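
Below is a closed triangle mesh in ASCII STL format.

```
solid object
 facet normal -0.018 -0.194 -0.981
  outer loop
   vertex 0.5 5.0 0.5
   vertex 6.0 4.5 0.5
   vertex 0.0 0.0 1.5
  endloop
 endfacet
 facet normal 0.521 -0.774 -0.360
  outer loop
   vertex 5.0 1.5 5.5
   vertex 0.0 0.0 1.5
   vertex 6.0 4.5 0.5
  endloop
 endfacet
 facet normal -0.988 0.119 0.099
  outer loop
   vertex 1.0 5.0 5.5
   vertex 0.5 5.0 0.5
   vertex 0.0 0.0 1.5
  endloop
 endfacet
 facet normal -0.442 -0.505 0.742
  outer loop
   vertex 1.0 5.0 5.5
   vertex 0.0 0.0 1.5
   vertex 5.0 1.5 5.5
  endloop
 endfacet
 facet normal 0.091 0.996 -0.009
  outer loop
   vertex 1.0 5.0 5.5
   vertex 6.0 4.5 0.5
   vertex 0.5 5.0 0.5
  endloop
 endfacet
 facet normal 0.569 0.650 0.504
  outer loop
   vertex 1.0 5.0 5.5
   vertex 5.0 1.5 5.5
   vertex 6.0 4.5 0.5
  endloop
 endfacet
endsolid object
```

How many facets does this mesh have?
6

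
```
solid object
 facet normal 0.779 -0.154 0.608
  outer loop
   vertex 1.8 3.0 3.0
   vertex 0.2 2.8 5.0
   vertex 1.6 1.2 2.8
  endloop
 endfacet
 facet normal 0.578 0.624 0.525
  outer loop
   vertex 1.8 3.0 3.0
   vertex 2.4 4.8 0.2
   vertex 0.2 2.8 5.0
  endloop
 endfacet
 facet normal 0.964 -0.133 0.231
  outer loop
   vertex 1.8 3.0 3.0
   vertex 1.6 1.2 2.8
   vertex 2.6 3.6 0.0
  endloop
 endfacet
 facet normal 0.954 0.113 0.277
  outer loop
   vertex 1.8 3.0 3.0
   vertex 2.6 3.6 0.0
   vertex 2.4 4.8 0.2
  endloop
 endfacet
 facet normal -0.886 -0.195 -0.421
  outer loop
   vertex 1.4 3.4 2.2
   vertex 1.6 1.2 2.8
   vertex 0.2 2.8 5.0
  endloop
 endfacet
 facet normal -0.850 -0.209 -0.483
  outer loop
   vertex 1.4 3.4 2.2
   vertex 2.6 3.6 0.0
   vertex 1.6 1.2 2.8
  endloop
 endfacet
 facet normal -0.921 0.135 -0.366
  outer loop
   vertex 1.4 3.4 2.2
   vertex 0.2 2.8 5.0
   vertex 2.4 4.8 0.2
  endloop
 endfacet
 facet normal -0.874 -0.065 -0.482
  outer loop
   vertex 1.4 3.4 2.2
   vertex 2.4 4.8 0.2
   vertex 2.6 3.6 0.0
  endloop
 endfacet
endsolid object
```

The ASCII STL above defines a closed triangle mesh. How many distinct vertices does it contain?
6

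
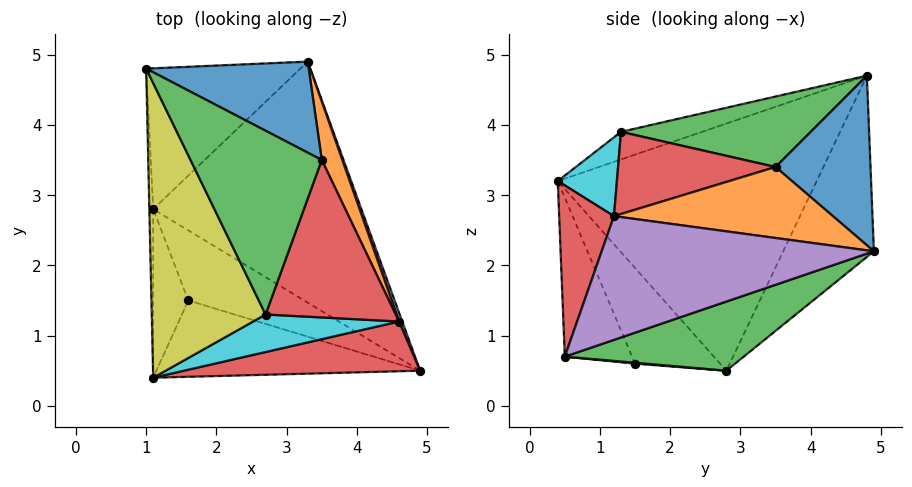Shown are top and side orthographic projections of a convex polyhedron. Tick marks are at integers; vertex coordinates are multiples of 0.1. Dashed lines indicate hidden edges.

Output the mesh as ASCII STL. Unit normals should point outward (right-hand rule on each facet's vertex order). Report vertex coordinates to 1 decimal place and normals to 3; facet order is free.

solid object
 facet normal -1.000 -0.017 -0.015
  outer loop
   vertex 1.1 2.8 0.5
   vertex 1.1 0.4 3.2
   vertex 1.0 4.8 4.7
  endloop
 endfacet
 facet normal -0.459 0.798 -0.391
  outer loop
   vertex 3.3 4.9 2.2
   vertex 1.1 2.8 0.5
   vertex 1.0 4.8 4.7
  endloop
 endfacet
 facet normal 0.289 0.401 -0.869
  outer loop
   vertex 3.3 4.9 2.2
   vertex 4.9 0.5 0.7
   vertex 1.1 2.8 0.5
  endloop
 endfacet
 facet normal 0.256 -0.900 0.353
  outer loop
   vertex 4.6 1.2 2.7
   vertex 1.1 0.4 3.2
   vertex 4.9 0.5 0.7
  endloop
 endfacet
 facet normal 0.942 0.334 0.024
  outer loop
   vertex 4.6 1.2 2.7
   vertex 4.9 0.5 0.7
   vertex 3.3 4.9 2.2
  endloop
 endfacet
 facet normal -0.252 -0.873 -0.418
  outer loop
   vertex 1.6 1.5 0.6
   vertex 4.9 0.5 0.7
   vertex 1.1 0.4 3.2
  endloop
 endfacet
 facet normal 0.008 -0.074 -0.997
  outer loop
   vertex 1.6 1.5 0.6
   vertex 1.1 2.8 0.5
   vertex 4.9 0.5 0.7
  endloop
 endfacet
 facet normal -0.875 -0.361 -0.321
  outer loop
   vertex 1.6 1.5 0.6
   vertex 1.1 0.4 3.2
   vertex 1.1 2.8 0.5
  endloop
 endfacet
 facet normal -0.223 -0.319 0.921
  outer loop
   vertex 2.7 1.3 3.9
   vertex 1.0 4.8 4.7
   vertex 1.1 0.4 3.2
  endloop
 endfacet
 facet normal 0.260 -0.837 0.482
  outer loop
   vertex 2.7 1.3 3.9
   vertex 1.1 0.4 3.2
   vertex 4.6 1.2 2.7
  endloop
 endfacet
 facet normal 0.592 0.571 0.568
  outer loop
   vertex 3.5 3.5 3.4
   vertex 3.3 4.9 2.2
   vertex 1.0 4.8 4.7
  endloop
 endfacet
 facet normal 0.900 0.351 0.260
  outer loop
   vertex 3.5 3.5 3.4
   vertex 4.6 1.2 2.7
   vertex 3.3 4.9 2.2
  endloop
 endfacet
 facet normal 0.473 0.028 0.881
  outer loop
   vertex 3.5 3.5 3.4
   vertex 1.0 4.8 4.7
   vertex 2.7 1.3 3.9
  endloop
 endfacet
 facet normal 0.534 -0.002 0.846
  outer loop
   vertex 3.5 3.5 3.4
   vertex 2.7 1.3 3.9
   vertex 4.6 1.2 2.7
  endloop
 endfacet
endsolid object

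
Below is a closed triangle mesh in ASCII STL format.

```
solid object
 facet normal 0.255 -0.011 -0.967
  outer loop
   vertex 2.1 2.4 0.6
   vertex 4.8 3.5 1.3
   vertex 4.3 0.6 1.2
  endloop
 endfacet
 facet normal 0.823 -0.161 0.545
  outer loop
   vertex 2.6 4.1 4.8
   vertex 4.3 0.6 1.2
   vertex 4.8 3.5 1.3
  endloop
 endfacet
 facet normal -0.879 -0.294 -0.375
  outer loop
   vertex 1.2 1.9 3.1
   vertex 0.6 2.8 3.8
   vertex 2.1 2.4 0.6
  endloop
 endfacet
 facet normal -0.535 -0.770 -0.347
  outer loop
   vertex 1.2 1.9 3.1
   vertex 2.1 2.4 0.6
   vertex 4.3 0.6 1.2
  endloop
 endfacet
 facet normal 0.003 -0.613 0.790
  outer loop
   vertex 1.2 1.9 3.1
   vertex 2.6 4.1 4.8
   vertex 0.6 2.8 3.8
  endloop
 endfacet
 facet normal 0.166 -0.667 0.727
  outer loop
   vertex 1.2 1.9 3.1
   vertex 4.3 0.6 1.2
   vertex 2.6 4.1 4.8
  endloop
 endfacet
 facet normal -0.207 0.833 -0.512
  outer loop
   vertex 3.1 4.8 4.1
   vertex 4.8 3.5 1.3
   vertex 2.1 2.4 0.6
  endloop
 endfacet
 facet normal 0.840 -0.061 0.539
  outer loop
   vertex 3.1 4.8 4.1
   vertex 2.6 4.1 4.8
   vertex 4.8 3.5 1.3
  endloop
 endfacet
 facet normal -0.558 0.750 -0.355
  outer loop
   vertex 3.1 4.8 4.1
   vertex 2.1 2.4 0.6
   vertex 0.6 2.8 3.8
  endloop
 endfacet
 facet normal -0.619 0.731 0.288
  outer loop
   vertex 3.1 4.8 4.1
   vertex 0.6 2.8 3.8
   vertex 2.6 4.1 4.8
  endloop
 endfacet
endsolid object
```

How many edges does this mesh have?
15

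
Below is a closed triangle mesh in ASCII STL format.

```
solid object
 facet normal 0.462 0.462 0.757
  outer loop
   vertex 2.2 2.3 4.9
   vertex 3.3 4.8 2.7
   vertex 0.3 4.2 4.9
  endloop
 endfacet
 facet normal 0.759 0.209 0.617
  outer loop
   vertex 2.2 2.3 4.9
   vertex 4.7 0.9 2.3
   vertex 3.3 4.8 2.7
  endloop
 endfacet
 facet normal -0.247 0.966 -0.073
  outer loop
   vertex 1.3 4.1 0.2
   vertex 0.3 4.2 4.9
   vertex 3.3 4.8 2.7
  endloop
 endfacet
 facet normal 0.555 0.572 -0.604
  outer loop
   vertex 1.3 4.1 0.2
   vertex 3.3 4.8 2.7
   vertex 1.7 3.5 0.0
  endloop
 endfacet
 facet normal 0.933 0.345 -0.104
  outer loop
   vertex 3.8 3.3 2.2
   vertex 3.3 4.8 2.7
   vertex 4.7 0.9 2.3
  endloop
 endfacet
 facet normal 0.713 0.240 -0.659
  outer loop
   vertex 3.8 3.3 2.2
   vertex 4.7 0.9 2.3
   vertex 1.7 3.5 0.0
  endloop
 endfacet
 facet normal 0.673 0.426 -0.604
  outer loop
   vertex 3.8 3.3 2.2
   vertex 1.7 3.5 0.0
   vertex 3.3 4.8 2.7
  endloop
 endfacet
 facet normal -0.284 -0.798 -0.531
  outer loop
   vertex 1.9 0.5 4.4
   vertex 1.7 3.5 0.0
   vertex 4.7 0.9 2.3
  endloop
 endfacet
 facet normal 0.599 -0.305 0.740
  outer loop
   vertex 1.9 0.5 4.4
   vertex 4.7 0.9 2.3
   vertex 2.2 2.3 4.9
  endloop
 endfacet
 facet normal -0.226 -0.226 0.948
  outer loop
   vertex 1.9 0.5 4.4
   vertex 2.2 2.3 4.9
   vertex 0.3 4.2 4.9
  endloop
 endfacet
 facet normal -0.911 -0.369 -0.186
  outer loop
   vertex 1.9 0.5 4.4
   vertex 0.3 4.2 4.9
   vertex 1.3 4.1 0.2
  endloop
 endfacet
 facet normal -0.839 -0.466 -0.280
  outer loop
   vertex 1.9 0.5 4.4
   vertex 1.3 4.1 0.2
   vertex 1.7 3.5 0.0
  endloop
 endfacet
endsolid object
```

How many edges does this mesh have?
18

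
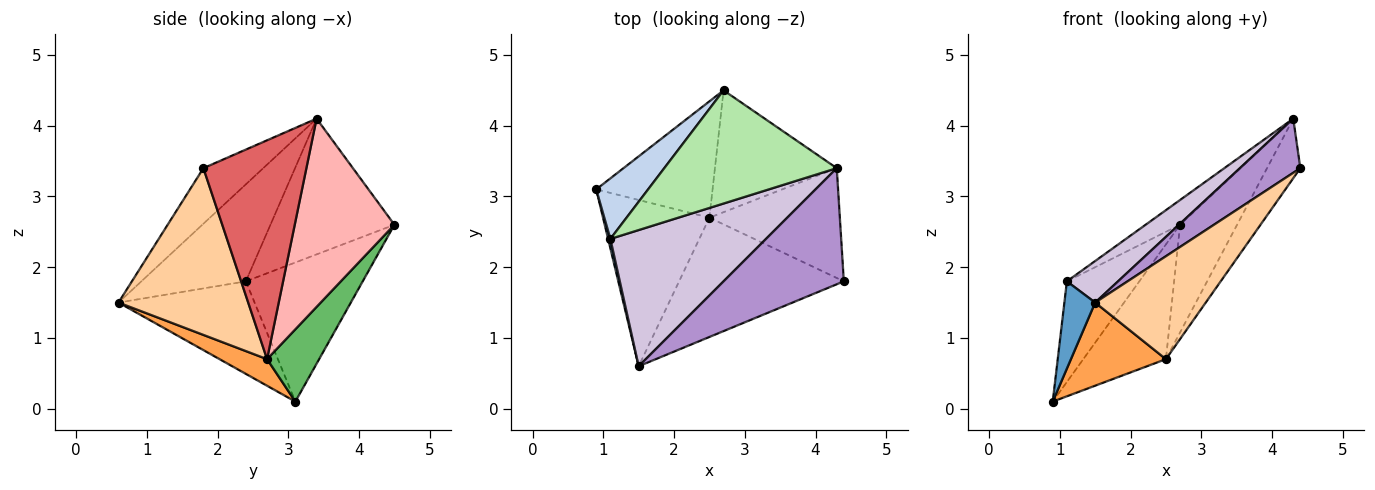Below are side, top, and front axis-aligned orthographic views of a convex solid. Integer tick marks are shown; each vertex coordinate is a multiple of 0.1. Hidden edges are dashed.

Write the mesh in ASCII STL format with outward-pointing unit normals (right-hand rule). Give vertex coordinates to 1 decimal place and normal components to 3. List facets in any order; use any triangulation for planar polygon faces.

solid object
 facet normal -0.975 -0.221 0.024
  outer loop
   vertex 1.1 2.4 1.8
   vertex 0.9 3.1 0.1
   vertex 1.5 0.6 1.5
  endloop
 endfacet
 facet normal -0.810 0.502 0.302
  outer loop
   vertex 1.1 2.4 1.8
   vertex 2.7 4.5 2.6
   vertex 0.9 3.1 0.1
  endloop
 endfacet
 facet normal 0.218 -0.436 -0.873
  outer loop
   vertex 2.5 2.7 0.7
   vertex 1.5 0.6 1.5
   vertex 0.9 3.1 0.1
  endloop
 endfacet
 facet normal 0.608 -0.519 -0.601
  outer loop
   vertex 2.5 2.7 0.7
   vertex 4.4 1.8 3.4
   vertex 1.5 0.6 1.5
  endloop
 endfacet
 facet normal 0.405 0.642 -0.651
  outer loop
   vertex 2.5 2.7 0.7
   vertex 0.9 3.1 0.1
   vertex 2.7 4.5 2.6
  endloop
 endfacet
 facet normal -0.610 0.169 0.774
  outer loop
   vertex 4.3 3.4 4.1
   vertex 2.7 4.5 2.6
   vertex 1.1 2.4 1.8
  endloop
 endfacet
 facet normal 0.828 0.268 -0.493
  outer loop
   vertex 4.3 3.4 4.1
   vertex 4.4 1.8 3.4
   vertex 2.5 2.7 0.7
  endloop
 endfacet
 facet normal 0.757 0.433 -0.490
  outer loop
   vertex 4.3 3.4 4.1
   vertex 2.5 2.7 0.7
   vertex 2.7 4.5 2.6
  endloop
 endfacet
 facet normal -0.386 -0.390 0.836
  outer loop
   vertex 4.3 3.4 4.1
   vertex 1.5 0.6 1.5
   vertex 4.4 1.8 3.4
  endloop
 endfacet
 facet normal -0.512 -0.251 0.822
  outer loop
   vertex 4.3 3.4 4.1
   vertex 1.1 2.4 1.8
   vertex 1.5 0.6 1.5
  endloop
 endfacet
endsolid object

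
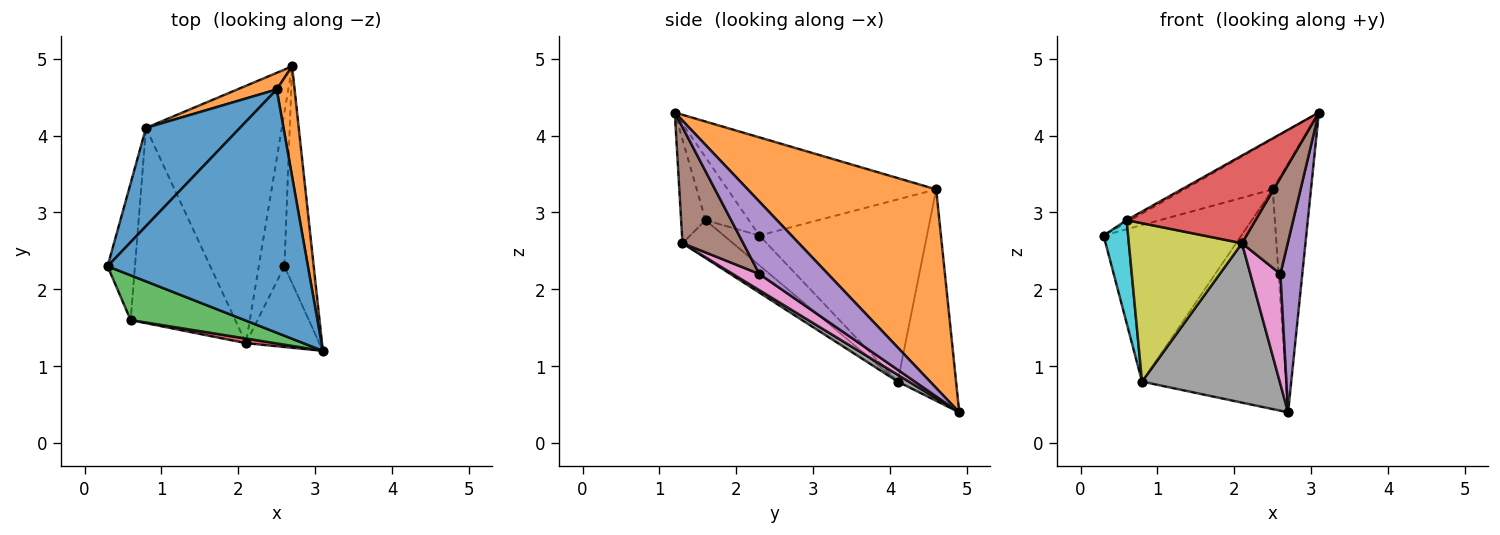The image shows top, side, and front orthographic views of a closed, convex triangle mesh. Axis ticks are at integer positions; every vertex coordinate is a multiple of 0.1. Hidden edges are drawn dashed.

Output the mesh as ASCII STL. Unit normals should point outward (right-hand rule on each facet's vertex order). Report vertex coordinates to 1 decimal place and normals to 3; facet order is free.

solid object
 facet normal -0.432 0.183 0.883
  outer loop
   vertex 2.5 4.6 3.3
   vertex 0.3 2.3 2.7
   vertex 3.1 1.2 4.3
  endloop
 endfacet
 facet normal 0.976 0.198 0.088
  outer loop
   vertex 2.5 4.6 3.3
   vertex 3.1 1.2 4.3
   vertex 2.7 4.9 0.4
  endloop
 endfacet
 facet normal -0.483 0.043 0.875
  outer loop
   vertex 0.6 1.6 2.9
   vertex 3.1 1.2 4.3
   vertex 0.3 2.3 2.7
  endloop
 endfacet
 facet normal -0.186 -0.981 0.052
  outer loop
   vertex 0.6 1.6 2.9
   vertex 2.1 1.3 2.6
   vertex 3.1 1.2 4.3
  endloop
 endfacet
 facet normal 0.889 -0.283 -0.360
  outer loop
   vertex 2.6 2.3 2.2
   vertex 2.7 4.9 0.4
   vertex 3.1 1.2 4.3
  endloop
 endfacet
 facet normal 0.713 -0.537 -0.451
  outer loop
   vertex 2.6 2.3 2.2
   vertex 3.1 1.2 4.3
   vertex 2.1 1.3 2.6
  endloop
 endfacet
 facet normal 0.458 -0.518 -0.723
  outer loop
   vertex 2.6 2.3 2.2
   vertex 2.1 1.3 2.6
   vertex 2.7 4.9 0.4
  endloop
 endfacet
 facet normal 0.043 -0.526 -0.849
  outer loop
   vertex 0.8 4.1 0.8
   vertex 2.7 4.9 0.4
   vertex 2.1 1.3 2.6
  endloop
 endfacet
 facet normal -0.271 -0.606 -0.748
  outer loop
   vertex 0.8 4.1 0.8
   vertex 2.1 1.3 2.6
   vertex 0.6 1.6 2.9
  endloop
 endfacet
 facet normal -0.657 -0.454 -0.603
  outer loop
   vertex 0.8 4.1 0.8
   vertex 0.6 1.6 2.9
   vertex 0.3 2.3 2.7
  endloop
 endfacet
 facet normal -0.718 0.590 0.370
  outer loop
   vertex 0.8 4.1 0.8
   vertex 0.3 2.3 2.7
   vertex 2.5 4.6 3.3
  endloop
 endfacet
 facet normal -0.375 0.925 0.070
  outer loop
   vertex 0.8 4.1 0.8
   vertex 2.5 4.6 3.3
   vertex 2.7 4.9 0.4
  endloop
 endfacet
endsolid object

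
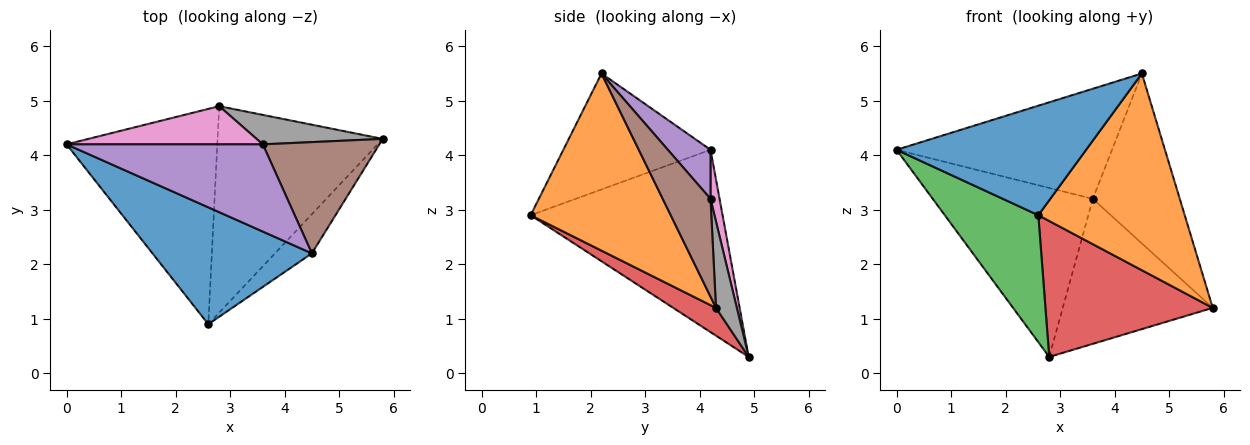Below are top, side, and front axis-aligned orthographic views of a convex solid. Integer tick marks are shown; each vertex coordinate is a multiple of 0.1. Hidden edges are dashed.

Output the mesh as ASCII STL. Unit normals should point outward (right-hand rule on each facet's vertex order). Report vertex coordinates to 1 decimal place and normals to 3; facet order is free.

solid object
 facet normal -0.469 -0.604 0.645
  outer loop
   vertex 4.5 2.2 5.5
   vertex 0.0 4.2 4.1
   vertex 2.6 0.9 2.9
  endloop
 endfacet
 facet normal 0.684 -0.715 -0.142
  outer loop
   vertex 4.5 2.2 5.5
   vertex 2.6 0.9 2.9
   vertex 5.8 4.3 1.2
  endloop
 endfacet
 facet normal -0.722 -0.352 -0.596
  outer loop
   vertex 2.8 4.9 0.3
   vertex 2.6 0.9 2.9
   vertex 0.0 4.2 4.1
  endloop
 endfacet
 facet normal 0.139 -0.545 -0.827
  outer loop
   vertex 2.8 4.9 0.3
   vertex 5.8 4.3 1.2
   vertex 2.6 0.9 2.9
  endloop
 endfacet
 facet normal 0.153 0.775 0.614
  outer loop
   vertex 3.6 4.2 3.2
   vertex 0.0 4.2 4.1
   vertex 4.5 2.2 5.5
  endloop
 endfacet
 facet normal 0.418 0.760 0.498
  outer loop
   vertex 3.6 4.2 3.2
   vertex 4.5 2.2 5.5
   vertex 5.8 4.3 1.2
  endloop
 endfacet
 facet normal 0.055 0.974 0.220
  outer loop
   vertex 3.6 4.2 3.2
   vertex 2.8 4.9 0.3
   vertex 0.0 4.2 4.1
  endloop
 endfacet
 facet normal 0.135 0.971 0.197
  outer loop
   vertex 3.6 4.2 3.2
   vertex 5.8 4.3 1.2
   vertex 2.8 4.9 0.3
  endloop
 endfacet
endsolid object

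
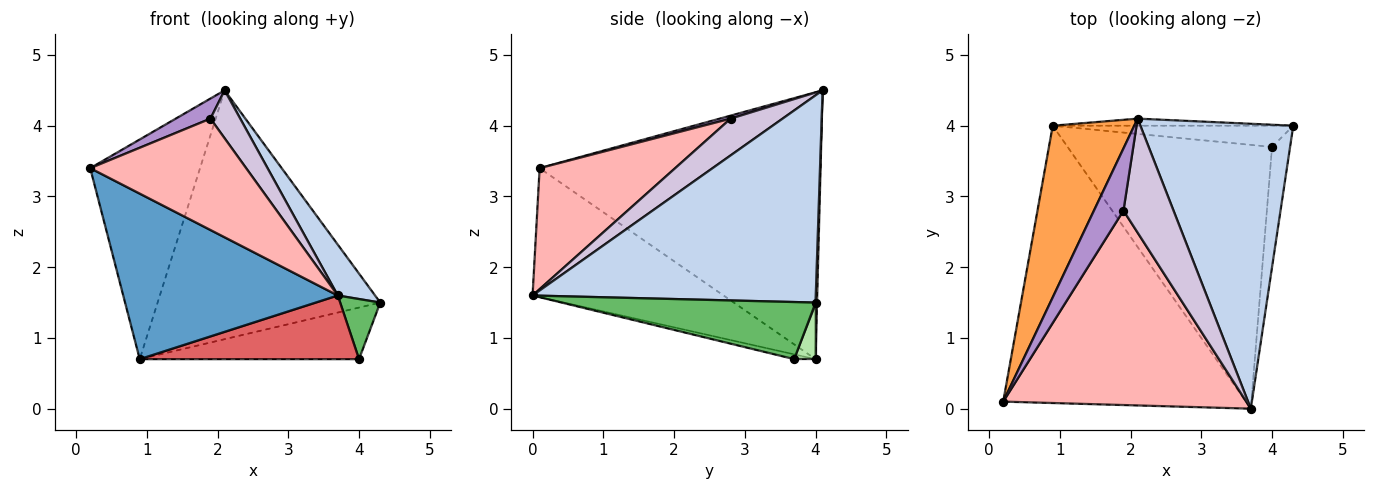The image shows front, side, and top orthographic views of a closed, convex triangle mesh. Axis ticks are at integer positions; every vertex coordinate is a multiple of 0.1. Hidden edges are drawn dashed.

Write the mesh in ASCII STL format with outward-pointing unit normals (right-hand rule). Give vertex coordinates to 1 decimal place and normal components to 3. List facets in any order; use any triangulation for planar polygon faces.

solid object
 facet normal -0.415 -0.466 -0.781
  outer loop
   vertex 0.9 4.0 0.7
   vertex 3.7 0.0 1.6
   vertex 0.2 0.1 3.4
  endloop
 endfacet
 facet normal 0.800 -0.105 0.590
  outer loop
   vertex 2.1 4.1 4.5
   vertex 3.7 0.0 1.6
   vertex 4.3 4.0 1.5
  endloop
 endfacet
 facet normal -0.896 0.350 0.274
  outer loop
   vertex 2.1 4.1 4.5
   vertex 0.9 4.0 0.7
   vertex 0.2 0.1 3.4
  endloop
 endfacet
 facet normal 0.007 1.000 -0.028
  outer loop
   vertex 2.1 4.1 4.5
   vertex 4.3 4.0 1.5
   vertex 0.9 4.0 0.7
  endloop
 endfacet
 facet normal 0.943 -0.149 -0.298
  outer loop
   vertex 4.0 3.7 0.7
   vertex 4.3 4.0 1.5
   vertex 3.7 0.0 1.6
  endloop
 endfacet
 facet normal 0.089 0.921 -0.379
  outer loop
   vertex 4.0 3.7 0.7
   vertex 0.9 4.0 0.7
   vertex 4.3 4.0 1.5
  endloop
 endfacet
 facet normal -0.023 -0.235 -0.972
  outer loop
   vertex 4.0 3.7 0.7
   vertex 3.7 0.0 1.6
   vertex 0.9 4.0 0.7
  endloop
 endfacet
 facet normal 0.397 -0.456 0.797
  outer loop
   vertex 1.9 2.8 4.1
   vertex 0.2 0.1 3.4
   vertex 3.7 0.0 1.6
  endloop
 endfacet
 facet normal 0.096 -0.306 0.947
  outer loop
   vertex 1.9 2.8 4.1
   vertex 2.1 4.1 4.5
   vertex 0.2 0.1 3.4
  endloop
 endfacet
 facet normal 0.561 -0.321 0.763
  outer loop
   vertex 1.9 2.8 4.1
   vertex 3.7 0.0 1.6
   vertex 2.1 4.1 4.5
  endloop
 endfacet
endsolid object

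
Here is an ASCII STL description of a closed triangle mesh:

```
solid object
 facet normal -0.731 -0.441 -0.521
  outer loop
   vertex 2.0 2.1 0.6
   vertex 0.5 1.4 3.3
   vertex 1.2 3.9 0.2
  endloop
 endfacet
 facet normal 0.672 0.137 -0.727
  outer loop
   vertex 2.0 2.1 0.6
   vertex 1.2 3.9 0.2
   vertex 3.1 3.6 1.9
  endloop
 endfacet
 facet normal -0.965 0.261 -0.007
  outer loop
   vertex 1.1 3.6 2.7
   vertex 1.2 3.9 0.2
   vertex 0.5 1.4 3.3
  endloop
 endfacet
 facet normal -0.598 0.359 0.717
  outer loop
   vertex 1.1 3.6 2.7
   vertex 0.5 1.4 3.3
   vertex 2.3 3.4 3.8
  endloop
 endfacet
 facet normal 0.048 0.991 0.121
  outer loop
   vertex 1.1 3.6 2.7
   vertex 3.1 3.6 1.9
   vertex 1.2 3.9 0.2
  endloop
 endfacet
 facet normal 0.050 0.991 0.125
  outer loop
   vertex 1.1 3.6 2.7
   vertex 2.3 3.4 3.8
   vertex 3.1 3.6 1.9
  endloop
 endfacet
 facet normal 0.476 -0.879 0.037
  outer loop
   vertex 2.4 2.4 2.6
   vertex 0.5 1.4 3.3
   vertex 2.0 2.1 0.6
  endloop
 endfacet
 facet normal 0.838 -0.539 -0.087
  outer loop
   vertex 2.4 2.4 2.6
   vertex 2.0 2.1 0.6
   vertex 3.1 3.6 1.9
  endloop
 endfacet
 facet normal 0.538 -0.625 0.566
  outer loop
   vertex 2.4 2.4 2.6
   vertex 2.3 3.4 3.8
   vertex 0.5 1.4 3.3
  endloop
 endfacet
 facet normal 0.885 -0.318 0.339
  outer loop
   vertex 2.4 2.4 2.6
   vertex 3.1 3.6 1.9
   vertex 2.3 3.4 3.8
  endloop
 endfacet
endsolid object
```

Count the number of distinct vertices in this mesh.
7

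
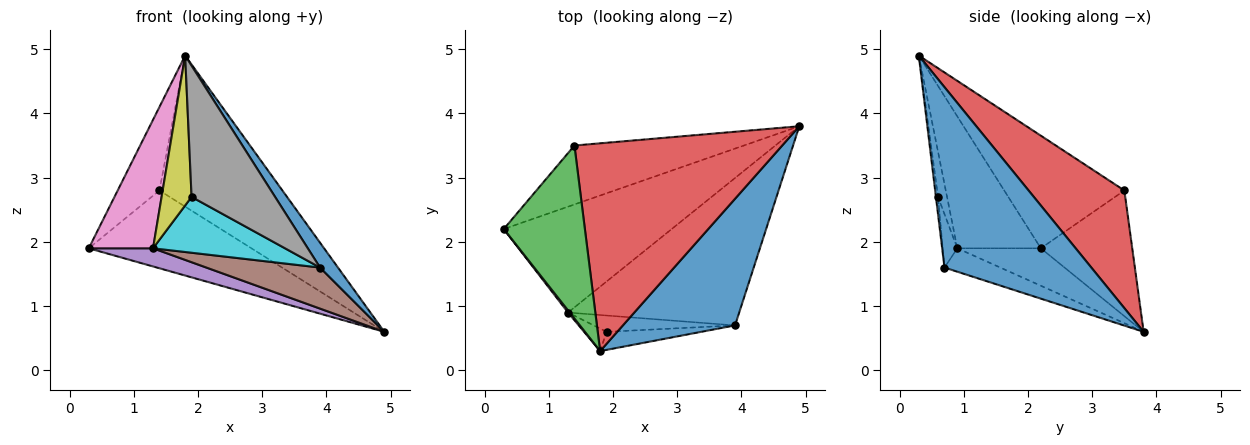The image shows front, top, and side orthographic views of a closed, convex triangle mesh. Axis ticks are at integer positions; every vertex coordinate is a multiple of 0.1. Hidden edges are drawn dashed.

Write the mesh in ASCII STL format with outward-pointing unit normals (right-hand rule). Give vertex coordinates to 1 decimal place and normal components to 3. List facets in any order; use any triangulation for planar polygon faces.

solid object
 facet normal 0.845 -0.103 0.525
  outer loop
   vertex 3.9 0.7 1.6
   vertex 4.9 3.8 0.6
   vertex 1.8 0.3 4.9
  endloop
 endfacet
 facet normal -0.409 0.727 -0.551
  outer loop
   vertex 1.4 3.5 2.8
   vertex 4.9 3.8 0.6
   vertex 0.3 2.2 1.9
  endloop
 endfacet
 facet normal -0.781 0.271 0.562
  outer loop
   vertex 1.4 3.5 2.8
   vertex 0.3 2.2 1.9
   vertex 1.8 0.3 4.9
  endloop
 endfacet
 facet normal 0.416 0.535 0.735
  outer loop
   vertex 1.4 3.5 2.8
   vertex 1.8 0.3 4.9
   vertex 4.9 3.8 0.6
  endloop
 endfacet
 facet normal -0.215 -0.165 -0.963
  outer loop
   vertex 1.3 0.9 1.9
   vertex 0.3 2.2 1.9
   vertex 4.9 3.8 0.6
  endloop
 endfacet
 facet normal -0.131 -0.266 -0.955
  outer loop
   vertex 1.3 0.9 1.9
   vertex 4.9 3.8 0.6
   vertex 3.9 0.7 1.6
  endloop
 endfacet
 facet normal -0.793 -0.610 0.010
  outer loop
   vertex 1.3 0.9 1.9
   vertex 1.8 0.3 4.9
   vertex 0.3 2.2 1.9
  endloop
 endfacet
 facet normal -0.025 -0.990 -0.136
  outer loop
   vertex 1.9 0.6 2.7
   vertex 3.9 0.7 1.6
   vertex 1.8 0.3 4.9
  endloop
 endfacet
 facet normal -0.284 -0.948 -0.142
  outer loop
   vertex 1.9 0.6 2.7
   vertex 1.8 0.3 4.9
   vertex 1.3 0.9 1.9
  endloop
 endfacet
 facet normal -0.106 -0.955 -0.279
  outer loop
   vertex 1.9 0.6 2.7
   vertex 1.3 0.9 1.9
   vertex 3.9 0.7 1.6
  endloop
 endfacet
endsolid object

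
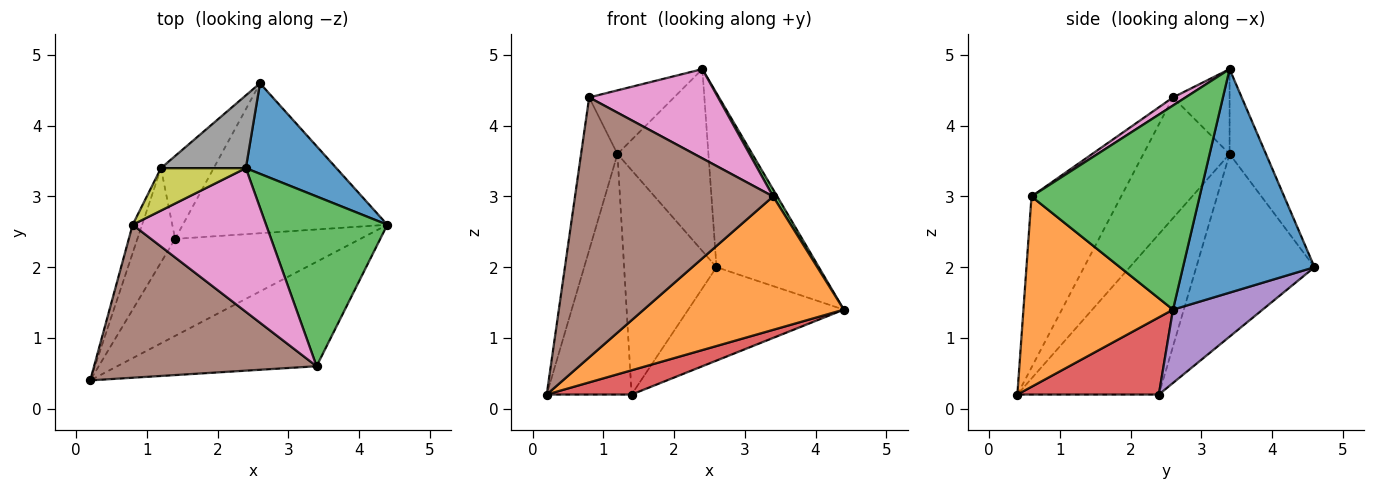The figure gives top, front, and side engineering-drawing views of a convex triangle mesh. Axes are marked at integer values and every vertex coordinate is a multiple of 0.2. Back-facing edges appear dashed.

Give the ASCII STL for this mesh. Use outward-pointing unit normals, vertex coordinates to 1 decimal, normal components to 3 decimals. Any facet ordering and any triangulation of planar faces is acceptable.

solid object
 facet normal 0.752 0.585 0.304
  outer loop
   vertex 2.4 3.4 4.8
   vertex 4.4 2.6 1.4
   vertex 2.6 4.6 2.0
  endloop
 endfacet
 facet normal 0.507 -0.679 -0.531
  outer loop
   vertex 3.4 0.6 3.0
   vertex 0.2 0.4 0.2
   vertex 4.4 2.6 1.4
  endloop
 endfacet
 facet normal 0.860 -0.021 0.511
  outer loop
   vertex 3.4 0.6 3.0
   vertex 4.4 2.6 1.4
   vertex 2.4 3.4 4.8
  endloop
 endfacet
 facet normal 0.375 -0.225 -0.899
  outer loop
   vertex 1.4 2.4 0.2
   vertex 4.4 2.6 1.4
   vertex 0.2 0.4 0.2
  endloop
 endfacet
 facet normal 0.291 0.506 -0.812
  outer loop
   vertex 1.4 2.4 0.2
   vertex 2.6 4.6 2.0
   vertex 4.4 2.6 1.4
  endloop
 endfacet
 facet normal -0.363 -0.803 0.473
  outer loop
   vertex 0.8 2.6 4.4
   vertex 0.2 0.4 0.2
   vertex 3.4 0.6 3.0
  endloop
 endfacet
 facet normal 0.051 -0.527 0.848
  outer loop
   vertex 0.8 2.6 4.4
   vertex 3.4 0.6 3.0
   vertex 2.4 3.4 4.8
  endloop
 endfacet
 facet normal -0.348 0.870 0.348
  outer loop
   vertex 1.2 3.4 3.6
   vertex 2.4 3.4 4.8
   vertex 2.6 4.6 2.0
  endloop
 endfacet
 facet normal -0.485 0.728 0.485
  outer loop
   vertex 1.2 3.4 3.6
   vertex 0.8 2.6 4.4
   vertex 2.4 3.4 4.8
  endloop
 endfacet
 facet normal -0.768 0.601 -0.222
  outer loop
   vertex 1.2 3.4 3.6
   vertex 2.6 4.6 2.0
   vertex 1.4 2.4 0.2
  endloop
 endfacet
 facet normal -0.841 0.504 -0.198
  outer loop
   vertex 1.2 3.4 3.6
   vertex 1.4 2.4 0.2
   vertex 0.2 0.4 0.2
  endloop
 endfacet
 facet normal -0.919 0.388 -0.072
  outer loop
   vertex 1.2 3.4 3.6
   vertex 0.2 0.4 0.2
   vertex 0.8 2.6 4.4
  endloop
 endfacet
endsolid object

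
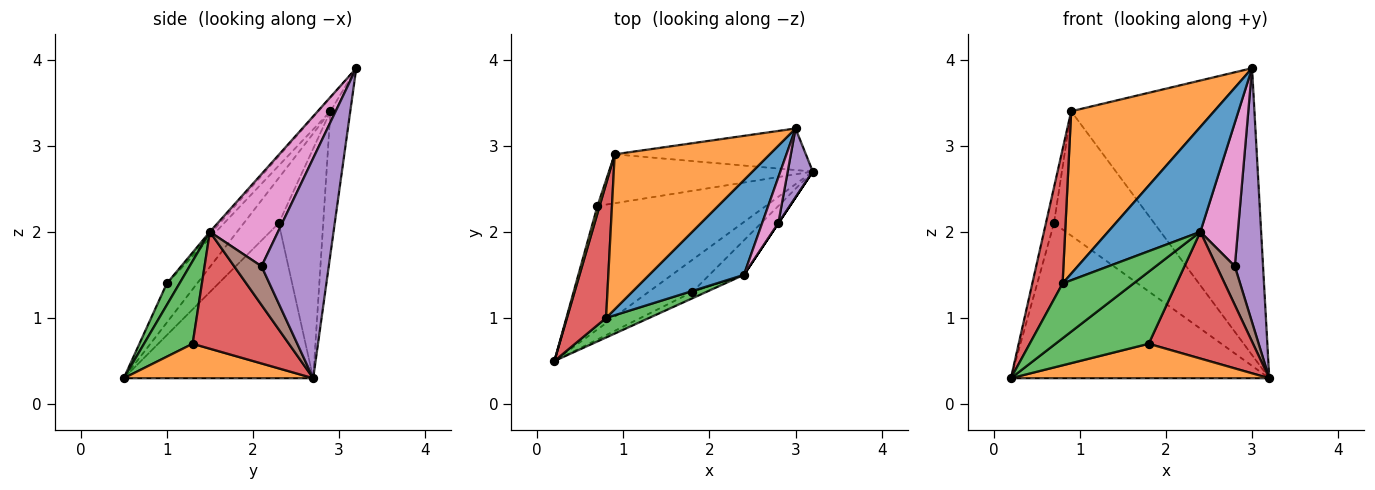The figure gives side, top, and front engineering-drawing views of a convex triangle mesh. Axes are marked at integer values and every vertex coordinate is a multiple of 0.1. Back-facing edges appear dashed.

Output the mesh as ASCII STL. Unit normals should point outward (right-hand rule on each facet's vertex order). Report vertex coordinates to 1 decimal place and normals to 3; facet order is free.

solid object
 facet normal -0.107 0.984 -0.143
  outer loop
   vertex 0.9 2.9 3.4
   vertex 3.0 3.2 3.9
   vertex 3.2 2.7 0.3
  endloop
 endfacet
 facet normal 0.472 -0.644 -0.601
  outer loop
   vertex 1.8 1.3 0.7
   vertex 0.2 0.5 0.3
   vertex 3.2 2.7 0.3
  endloop
 endfacet
 facet normal 0.461 -0.884 -0.077
  outer loop
   vertex 1.8 1.3 0.7
   vertex 2.4 1.5 2.0
   vertex 0.2 0.5 0.3
  endloop
 endfacet
 facet normal 0.665 -0.721 -0.196
  outer loop
   vertex 1.8 1.3 0.7
   vertex 3.2 2.7 0.3
   vertex 2.4 1.5 2.0
  endloop
 endfacet
 facet normal 0.917 -0.385 0.104
  outer loop
   vertex 2.8 2.1 1.6
   vertex 3.2 2.7 0.3
   vertex 3.0 3.2 3.9
  endloop
 endfacet
 facet normal 0.832 -0.555 0.000
  outer loop
   vertex 2.8 2.1 1.6
   vertex 2.4 1.5 2.0
   vertex 3.2 2.7 0.3
  endloop
 endfacet
 facet normal 0.866 -0.476 0.152
  outer loop
   vertex 2.8 2.1 1.6
   vertex 3.0 3.2 3.9
   vertex 2.4 1.5 2.0
  endloop
 endfacet
 facet normal -0.498 0.679 -0.540
  outer loop
   vertex 0.7 2.3 2.1
   vertex 3.2 2.7 0.3
   vertex 0.2 0.5 0.3
  endloop
 endfacet
 facet normal -0.973 0.224 0.046
  outer loop
   vertex 0.7 2.3 2.1
   vertex 0.2 0.5 0.3
   vertex 0.9 2.9 3.4
  endloop
 endfacet
 facet normal -0.381 0.860 -0.338
  outer loop
   vertex 0.7 2.3 2.1
   vertex 0.9 2.9 3.4
   vertex 3.2 2.7 0.3
  endloop
 endfacet
 facet normal -0.019 -0.742 0.670
  outer loop
   vertex 0.8 1.0 1.4
   vertex 2.4 1.5 2.0
   vertex 3.0 3.2 3.9
  endloop
 endfacet
 facet normal -0.061 -0.722 0.689
  outer loop
   vertex 0.8 1.0 1.4
   vertex 3.0 3.2 3.9
   vertex 0.9 2.9 3.4
  endloop
 endfacet
 facet normal 0.166 -0.929 0.332
  outer loop
   vertex 0.8 1.0 1.4
   vertex 0.2 0.5 0.3
   vertex 2.4 1.5 2.0
  endloop
 endfacet
 facet normal -0.577 -0.577 0.577
  outer loop
   vertex 0.8 1.0 1.4
   vertex 0.9 2.9 3.4
   vertex 0.2 0.5 0.3
  endloop
 endfacet
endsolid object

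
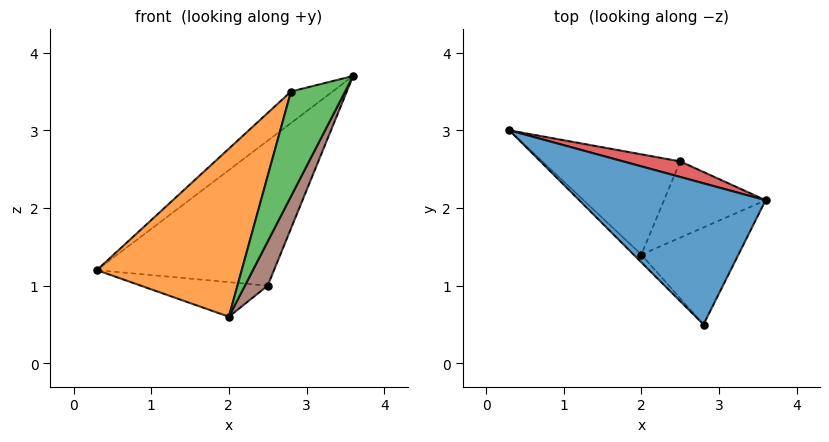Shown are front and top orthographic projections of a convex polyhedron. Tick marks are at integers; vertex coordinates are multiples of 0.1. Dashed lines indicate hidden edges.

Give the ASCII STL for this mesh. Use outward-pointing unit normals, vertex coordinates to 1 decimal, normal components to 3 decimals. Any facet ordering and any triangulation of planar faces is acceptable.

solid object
 facet normal -0.562 0.180 0.807
  outer loop
   vertex 2.8 0.5 3.5
   vertex 3.6 2.1 3.7
   vertex 0.3 3.0 1.2
  endloop
 endfacet
 facet normal -0.691 -0.722 -0.033
  outer loop
   vertex 2.0 1.4 0.6
   vertex 2.8 0.5 3.5
   vertex 0.3 3.0 1.2
  endloop
 endfacet
 facet normal 0.853 -0.382 -0.354
  outer loop
   vertex 2.0 1.4 0.6
   vertex 3.6 2.1 3.7
   vertex 2.8 0.5 3.5
  endloop
 endfacet
 facet normal 0.187 0.977 0.105
  outer loop
   vertex 2.5 2.6 1.0
   vertex 0.3 3.0 1.2
   vertex 3.6 2.1 3.7
  endloop
 endfacet
 facet normal -0.027 0.326 -0.945
  outer loop
   vertex 2.5 2.6 1.0
   vertex 2.0 1.4 0.6
   vertex 0.3 3.0 1.2
  endloop
 endfacet
 facet normal 0.884 -0.234 -0.404
  outer loop
   vertex 2.5 2.6 1.0
   vertex 3.6 2.1 3.7
   vertex 2.0 1.4 0.6
  endloop
 endfacet
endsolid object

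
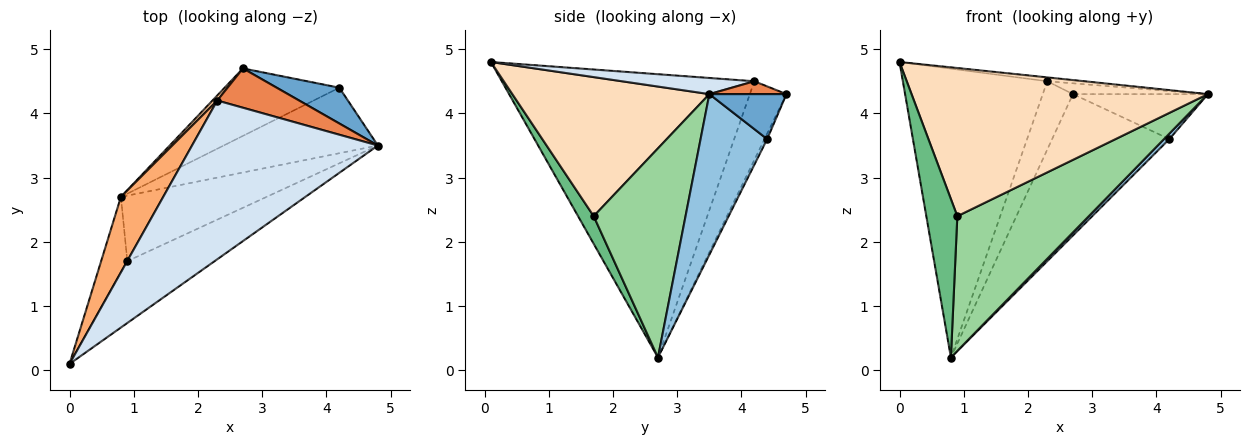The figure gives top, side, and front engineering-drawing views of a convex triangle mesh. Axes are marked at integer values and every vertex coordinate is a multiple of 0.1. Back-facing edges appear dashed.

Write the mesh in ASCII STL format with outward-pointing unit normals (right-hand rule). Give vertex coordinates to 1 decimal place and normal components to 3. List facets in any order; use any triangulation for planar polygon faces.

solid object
 facet normal 0.408 0.714 0.569
  outer loop
   vertex 4.2 4.4 3.6
   vertex 2.7 4.7 4.3
   vertex 4.8 3.5 4.3
  endloop
 endfacet
 facet normal 0.720 -0.058 -0.691
  outer loop
   vertex 4.2 4.4 3.6
   vertex 4.8 3.5 4.3
   vertex 0.8 2.7 0.2
  endloop
 endfacet
 facet normal -0.021 0.902 -0.431
  outer loop
   vertex 4.2 4.4 3.6
   vertex 0.8 2.7 0.2
   vertex 2.7 4.7 4.3
  endloop
 endfacet
 facet normal 0.086 0.024 0.996
  outer loop
   vertex 2.3 4.2 4.5
   vertex 0.0 0.1 4.8
   vertex 4.8 3.5 4.3
  endloop
 endfacet
 facet normal 0.150 0.262 0.953
  outer loop
   vertex 2.3 4.2 4.5
   vertex 4.8 3.5 4.3
   vertex 2.7 4.7 4.3
  endloop
 endfacet
 facet normal -0.861 0.492 0.129
  outer loop
   vertex 2.3 4.2 4.5
   vertex 0.8 2.7 0.2
   vertex 0.0 0.1 4.8
  endloop
 endfacet
 facet normal -0.771 0.635 0.047
  outer loop
   vertex 2.3 4.2 4.5
   vertex 2.7 4.7 4.3
   vertex 0.8 2.7 0.2
  endloop
 endfacet
 facet normal 0.523 -0.787 -0.328
  outer loop
   vertex 0.9 1.7 2.4
   vertex 4.8 3.5 4.3
   vertex 0.0 0.1 4.8
  endloop
 endfacet
 facet normal 0.414 -0.821 -0.392
  outer loop
   vertex 0.9 1.7 2.4
   vertex 0.0 0.1 4.8
   vertex 0.8 2.7 0.2
  endloop
 endfacet
 facet normal 0.532 -0.762 -0.370
  outer loop
   vertex 0.9 1.7 2.4
   vertex 0.8 2.7 0.2
   vertex 4.8 3.5 4.3
  endloop
 endfacet
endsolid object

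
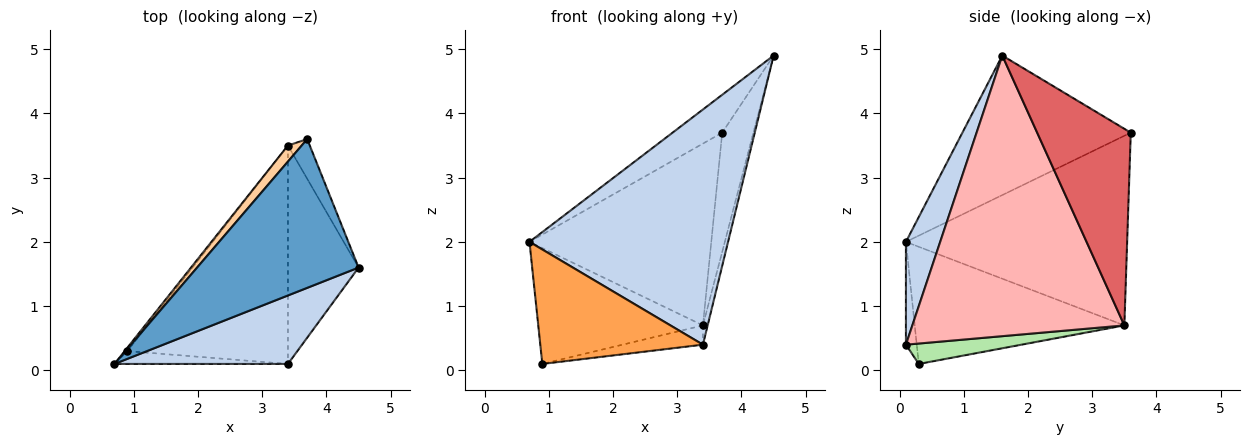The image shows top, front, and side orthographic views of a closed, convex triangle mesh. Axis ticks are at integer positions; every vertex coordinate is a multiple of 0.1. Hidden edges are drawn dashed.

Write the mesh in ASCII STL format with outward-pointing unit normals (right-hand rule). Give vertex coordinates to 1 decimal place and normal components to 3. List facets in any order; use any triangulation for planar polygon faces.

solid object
 facet normal -0.642 0.189 0.743
  outer loop
   vertex 3.7 3.6 3.7
   vertex 0.7 0.1 2.0
   vertex 4.5 1.6 4.9
  endloop
 endfacet
 facet normal 0.163 -0.947 0.276
  outer loop
   vertex 3.4 0.1 0.4
   vertex 4.5 1.6 4.9
   vertex 0.7 0.1 2.0
  endloop
 endfacet
 facet normal -0.066 -0.992 -0.111
  outer loop
   vertex 3.4 0.1 0.4
   vertex 0.7 0.1 2.0
   vertex 0.9 0.3 0.1
  endloop
 endfacet
 facet normal -0.771 0.634 0.056
  outer loop
   vertex 3.4 3.5 0.7
   vertex 0.7 0.1 2.0
   vertex 3.7 3.6 3.7
  endloop
 endfacet
 facet normal -0.786 0.618 -0.018
  outer loop
   vertex 3.4 3.5 0.7
   vertex 0.9 0.3 0.1
   vertex 0.7 0.1 2.0
  endloop
 endfacet
 facet normal 0.126 0.087 -0.988
  outer loop
   vertex 3.4 3.5 0.7
   vertex 3.4 0.1 0.4
   vertex 0.9 0.3 0.1
  endloop
 endfacet
 facet normal 0.943 0.314 -0.105
  outer loop
   vertex 3.4 3.5 0.7
   vertex 3.7 3.6 3.7
   vertex 4.5 1.6 4.9
  endloop
 endfacet
 facet normal 0.969 0.022 -0.244
  outer loop
   vertex 3.4 3.5 0.7
   vertex 4.5 1.6 4.9
   vertex 3.4 0.1 0.4
  endloop
 endfacet
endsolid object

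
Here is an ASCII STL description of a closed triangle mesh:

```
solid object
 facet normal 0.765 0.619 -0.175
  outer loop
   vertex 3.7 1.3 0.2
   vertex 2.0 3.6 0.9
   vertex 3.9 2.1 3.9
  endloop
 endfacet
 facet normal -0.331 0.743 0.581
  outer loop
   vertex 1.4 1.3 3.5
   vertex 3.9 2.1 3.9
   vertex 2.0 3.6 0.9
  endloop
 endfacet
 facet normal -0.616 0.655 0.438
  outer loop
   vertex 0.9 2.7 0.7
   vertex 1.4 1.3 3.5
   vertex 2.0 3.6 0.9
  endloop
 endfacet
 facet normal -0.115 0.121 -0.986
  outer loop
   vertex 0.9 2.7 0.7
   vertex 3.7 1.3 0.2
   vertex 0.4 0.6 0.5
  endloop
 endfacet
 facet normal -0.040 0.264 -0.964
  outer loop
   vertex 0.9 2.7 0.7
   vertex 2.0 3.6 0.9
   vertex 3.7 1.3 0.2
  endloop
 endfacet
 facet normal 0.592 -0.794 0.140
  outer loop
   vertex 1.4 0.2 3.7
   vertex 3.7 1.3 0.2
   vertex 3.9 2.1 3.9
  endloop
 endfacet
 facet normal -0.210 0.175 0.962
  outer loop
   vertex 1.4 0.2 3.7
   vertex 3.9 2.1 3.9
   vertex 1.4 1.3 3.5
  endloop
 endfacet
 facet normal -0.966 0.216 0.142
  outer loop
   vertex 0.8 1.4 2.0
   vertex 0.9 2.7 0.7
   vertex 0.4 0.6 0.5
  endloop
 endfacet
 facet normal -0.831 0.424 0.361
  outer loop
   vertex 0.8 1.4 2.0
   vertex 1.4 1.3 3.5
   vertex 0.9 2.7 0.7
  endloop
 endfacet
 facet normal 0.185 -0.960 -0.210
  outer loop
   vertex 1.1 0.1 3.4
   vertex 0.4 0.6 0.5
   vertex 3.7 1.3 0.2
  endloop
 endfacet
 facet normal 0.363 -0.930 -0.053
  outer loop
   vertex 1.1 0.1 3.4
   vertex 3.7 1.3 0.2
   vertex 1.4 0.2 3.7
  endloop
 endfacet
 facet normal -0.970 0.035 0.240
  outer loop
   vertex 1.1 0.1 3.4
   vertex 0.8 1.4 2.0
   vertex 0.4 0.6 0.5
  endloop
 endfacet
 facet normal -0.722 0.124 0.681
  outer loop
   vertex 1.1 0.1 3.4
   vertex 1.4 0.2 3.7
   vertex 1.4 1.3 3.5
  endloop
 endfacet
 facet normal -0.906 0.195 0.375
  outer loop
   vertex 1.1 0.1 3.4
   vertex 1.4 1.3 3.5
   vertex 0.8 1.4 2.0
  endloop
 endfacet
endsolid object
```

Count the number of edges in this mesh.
21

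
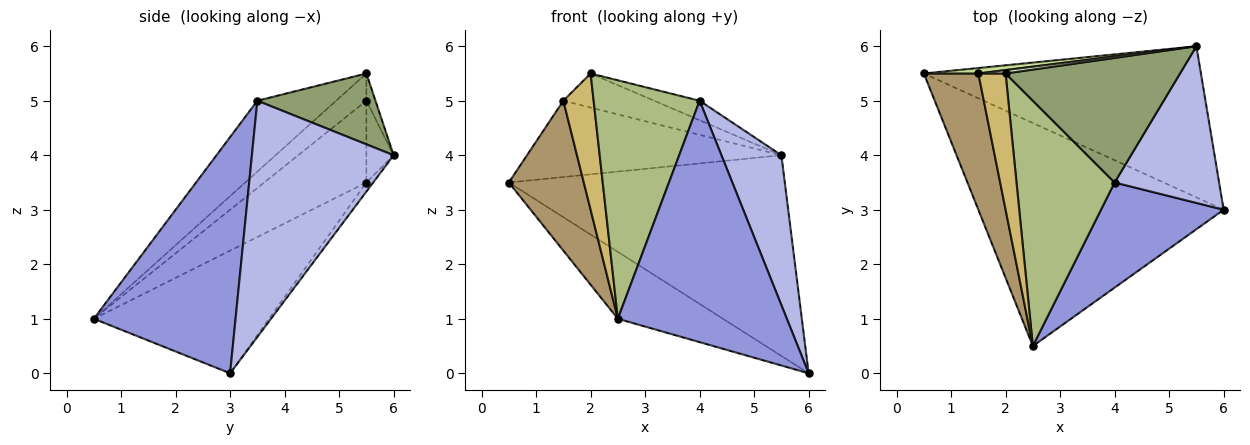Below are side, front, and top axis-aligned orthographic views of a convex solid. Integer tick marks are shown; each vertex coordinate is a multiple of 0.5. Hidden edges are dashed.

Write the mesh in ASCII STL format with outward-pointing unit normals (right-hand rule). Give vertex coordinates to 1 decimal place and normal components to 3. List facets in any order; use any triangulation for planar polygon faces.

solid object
 facet normal -0.432 0.259 -0.864
  outer loop
   vertex 2.5 0.5 1.0
   vertex 0.5 5.5 3.5
   vertex 6.0 3.0 0.0
  endloop
 endfacet
 facet normal -0.020 0.799 -0.601
  outer loop
   vertex 5.5 6.0 4.0
   vertex 6.0 3.0 0.0
   vertex 0.5 5.5 3.5
  endloop
 endfacet
 facet normal 0.610 -0.727 0.317
  outer loop
   vertex 4.0 3.5 5.0
   vertex 2.5 0.5 1.0
   vertex 6.0 3.0 0.0
  endloop
 endfacet
 facet normal 0.853 -0.361 0.377
  outer loop
   vertex 4.0 3.5 5.0
   vertex 6.0 3.0 0.0
   vertex 5.5 6.0 4.0
  endloop
 endfacet
 facet normal 0.372 0.143 0.917
  outer loop
   vertex 2.0 5.5 5.5
   vertex 4.0 3.5 5.0
   vertex 5.5 6.0 4.0
  endloop
 endfacet
 facet normal -0.460 -0.619 0.637
  outer loop
   vertex 2.0 5.5 5.5
   vertex 2.5 0.5 1.0
   vertex 4.0 3.5 5.0
  endloop
 endfacet
 facet normal -0.106 0.992 0.071
  outer loop
   vertex 1.5 5.5 5.0
   vertex 5.5 6.0 4.0
   vertex 0.5 5.5 3.5
  endloop
 endfacet
 facet normal -0.099 0.990 0.099
  outer loop
   vertex 1.5 5.5 5.0
   vertex 2.0 5.5 5.5
   vertex 5.5 6.0 4.0
  endloop
 endfacet
 facet normal -0.710 -0.521 0.474
  outer loop
   vertex 1.5 5.5 5.0
   vertex 0.5 5.5 3.5
   vertex 2.5 0.5 1.0
  endloop
 endfacet
 facet normal -0.577 -0.577 0.577
  outer loop
   vertex 1.5 5.5 5.0
   vertex 2.5 0.5 1.0
   vertex 2.0 5.5 5.5
  endloop
 endfacet
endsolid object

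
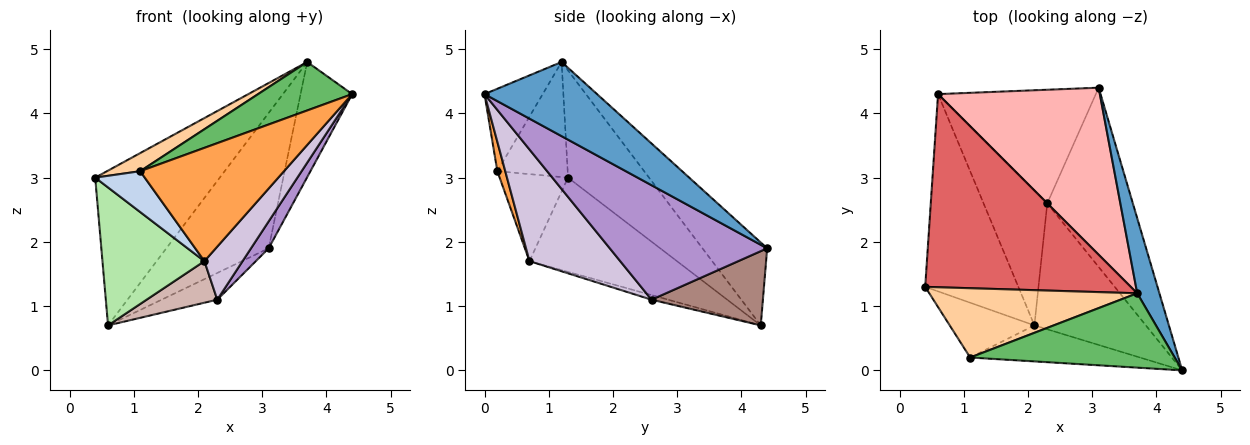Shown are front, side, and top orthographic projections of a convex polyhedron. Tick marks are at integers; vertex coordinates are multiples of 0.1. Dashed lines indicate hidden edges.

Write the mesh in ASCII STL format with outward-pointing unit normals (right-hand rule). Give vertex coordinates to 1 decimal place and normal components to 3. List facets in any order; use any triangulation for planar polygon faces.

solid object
 facet normal 0.877 0.402 0.262
  outer loop
   vertex 3.7 1.2 4.8
   vertex 4.4 0.0 4.3
   vertex 3.1 4.4 1.9
  endloop
 endfacet
 facet normal -0.636 -0.461 -0.619
  outer loop
   vertex 1.1 0.2 3.1
   vertex 0.4 1.3 3.0
   vertex 2.1 0.7 1.7
  endloop
 endfacet
 facet normal 0.052 -0.952 -0.303
  outer loop
   vertex 1.1 0.2 3.1
   vertex 2.1 0.7 1.7
   vertex 4.4 0.0 4.3
  endloop
 endfacet
 facet normal -0.472 -0.223 0.853
  outer loop
   vertex 1.1 0.2 3.1
   vertex 3.7 1.2 4.8
   vertex 0.4 1.3 3.0
  endloop
 endfacet
 facet normal -0.320 -0.517 0.794
  outer loop
   vertex 1.1 0.2 3.1
   vertex 4.4 0.0 4.3
   vertex 3.7 1.2 4.8
  endloop
 endfacet
 facet normal -0.638 -0.441 -0.631
  outer loop
   vertex 0.6 4.3 0.7
   vertex 2.1 0.7 1.7
   vertex 0.4 1.3 3.0
  endloop
 endfacet
 facet normal -0.377 0.579 0.723
  outer loop
   vertex 0.6 4.3 0.7
   vertex 0.4 1.3 3.0
   vertex 3.7 1.2 4.8
  endloop
 endfacet
 facet normal -0.370 0.585 0.722
  outer loop
   vertex 0.6 4.3 0.7
   vertex 3.7 1.2 4.8
   vertex 3.1 4.4 1.9
  endloop
 endfacet
 facet normal 0.798 -0.090 -0.596
  outer loop
   vertex 2.3 2.6 1.1
   vertex 3.1 4.4 1.9
   vertex 4.4 0.0 4.3
  endloop
 endfacet
 facet normal 0.678 -0.285 -0.677
  outer loop
   vertex 2.3 2.6 1.1
   vertex 4.4 0.0 4.3
   vertex 2.1 0.7 1.7
  endloop
 endfacet
 facet normal 0.416 0.208 -0.885
  outer loop
   vertex 2.3 2.6 1.1
   vertex 0.6 4.3 0.7
   vertex 3.1 4.4 1.9
  endloop
 endfacet
 facet normal -0.069 -0.294 -0.953
  outer loop
   vertex 2.3 2.6 1.1
   vertex 2.1 0.7 1.7
   vertex 0.6 4.3 0.7
  endloop
 endfacet
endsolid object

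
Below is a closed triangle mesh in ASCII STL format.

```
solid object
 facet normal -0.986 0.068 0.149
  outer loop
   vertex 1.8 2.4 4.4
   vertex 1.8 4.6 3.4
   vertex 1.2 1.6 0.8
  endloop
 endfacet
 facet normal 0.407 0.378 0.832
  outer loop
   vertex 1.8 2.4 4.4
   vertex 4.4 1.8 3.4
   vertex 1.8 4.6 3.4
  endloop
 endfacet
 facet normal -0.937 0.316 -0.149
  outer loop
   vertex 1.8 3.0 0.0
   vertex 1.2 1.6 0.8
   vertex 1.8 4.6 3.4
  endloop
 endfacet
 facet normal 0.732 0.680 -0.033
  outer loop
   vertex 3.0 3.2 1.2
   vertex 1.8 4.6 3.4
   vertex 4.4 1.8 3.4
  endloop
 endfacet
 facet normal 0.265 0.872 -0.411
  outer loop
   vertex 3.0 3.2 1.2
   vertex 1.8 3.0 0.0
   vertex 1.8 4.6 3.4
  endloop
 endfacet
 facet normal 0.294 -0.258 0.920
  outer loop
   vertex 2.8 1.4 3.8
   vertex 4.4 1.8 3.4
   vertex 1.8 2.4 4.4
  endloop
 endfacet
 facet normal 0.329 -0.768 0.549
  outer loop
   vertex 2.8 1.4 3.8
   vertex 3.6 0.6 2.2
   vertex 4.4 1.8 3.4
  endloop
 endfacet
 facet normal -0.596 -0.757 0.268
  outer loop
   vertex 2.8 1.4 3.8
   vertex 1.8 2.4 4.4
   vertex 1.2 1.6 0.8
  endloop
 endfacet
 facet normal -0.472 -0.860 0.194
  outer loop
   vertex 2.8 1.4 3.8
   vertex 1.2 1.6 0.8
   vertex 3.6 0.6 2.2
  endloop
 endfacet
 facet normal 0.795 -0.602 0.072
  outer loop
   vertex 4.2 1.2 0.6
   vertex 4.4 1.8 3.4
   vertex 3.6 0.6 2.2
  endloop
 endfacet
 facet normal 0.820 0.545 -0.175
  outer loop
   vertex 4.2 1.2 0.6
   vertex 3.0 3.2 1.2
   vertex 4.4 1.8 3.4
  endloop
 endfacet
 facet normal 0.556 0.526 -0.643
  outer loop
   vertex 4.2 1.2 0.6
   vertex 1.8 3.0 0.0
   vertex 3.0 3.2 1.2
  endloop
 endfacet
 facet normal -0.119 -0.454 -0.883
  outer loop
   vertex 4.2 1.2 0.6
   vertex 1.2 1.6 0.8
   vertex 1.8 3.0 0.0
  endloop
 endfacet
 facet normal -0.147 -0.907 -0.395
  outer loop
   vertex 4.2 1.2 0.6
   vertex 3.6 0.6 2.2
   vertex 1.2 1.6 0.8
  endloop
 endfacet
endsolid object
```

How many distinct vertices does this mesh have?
9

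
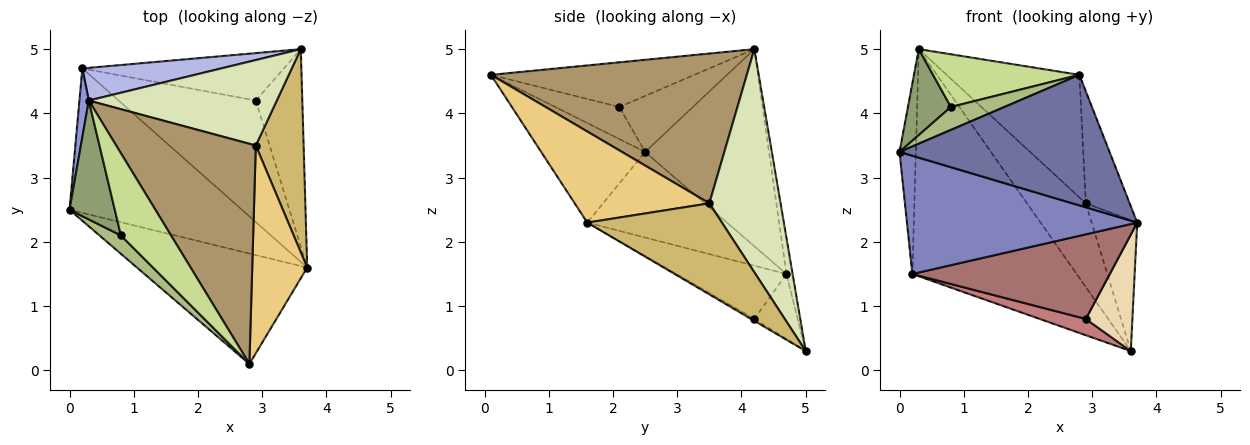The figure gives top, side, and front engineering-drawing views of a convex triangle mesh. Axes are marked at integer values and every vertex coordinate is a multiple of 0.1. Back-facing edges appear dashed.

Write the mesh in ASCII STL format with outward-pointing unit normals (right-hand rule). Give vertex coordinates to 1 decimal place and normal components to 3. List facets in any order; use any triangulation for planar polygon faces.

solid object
 facet normal -0.353 -0.714 -0.604
  outer loop
   vertex 2.8 0.1 4.6
   vertex 0.0 2.5 3.4
   vertex 3.7 1.6 2.3
  endloop
 endfacet
 facet normal -0.359 -0.591 -0.722
  outer loop
   vertex 0.2 4.7 1.5
   vertex 3.7 1.6 2.3
   vertex 0.0 2.5 3.4
  endloop
 endfacet
 facet normal -0.990 0.131 0.047
  outer loop
   vertex 0.2 4.7 1.5
   vertex 0.0 2.5 3.4
   vertex 0.3 4.2 5.0
  endloop
 endfacet
 facet normal -0.037 0.989 0.142
  outer loop
   vertex 0.2 4.7 1.5
   vertex 0.3 4.2 5.0
   vertex 3.6 5.0 0.3
  endloop
 endfacet
 facet normal -0.708 -0.414 0.572
  outer loop
   vertex 0.8 2.1 4.1
   vertex 0.3 4.2 5.0
   vertex 0.0 2.5 3.4
  endloop
 endfacet
 facet normal -0.684 -0.570 0.456
  outer loop
   vertex 0.8 2.1 4.1
   vertex 0.0 2.5 3.4
   vertex 2.8 0.1 4.6
  endloop
 endfacet
 facet normal -0.600 -0.432 0.674
  outer loop
   vertex 0.8 2.1 4.1
   vertex 2.8 0.1 4.6
   vertex 0.3 4.2 5.0
  endloop
 endfacet
 facet normal 0.647 0.534 0.545
  outer loop
   vertex 2.9 3.5 2.6
   vertex 3.6 5.0 0.3
   vertex 0.3 4.2 5.0
  endloop
 endfacet
 facet normal 0.684 0.355 0.637
  outer loop
   vertex 2.9 3.5 2.6
   vertex 0.3 4.2 5.0
   vertex 2.8 0.1 4.6
  endloop
 endfacet
 facet normal 0.848 0.287 0.445
  outer loop
   vertex 2.9 3.5 2.6
   vertex 3.7 1.6 2.3
   vertex 3.6 5.0 0.3
  endloop
 endfacet
 facet normal 0.825 0.269 0.498
  outer loop
   vertex 2.9 3.5 2.6
   vertex 2.8 0.1 4.6
   vertex 3.7 1.6 2.3
  endloop
 endfacet
 facet normal -0.035 -0.507 -0.861
  outer loop
   vertex 2.9 4.2 0.8
   vertex 3.6 5.0 0.3
   vertex 3.7 1.6 2.3
  endloop
 endfacet
 facet normal -0.304 -0.544 -0.782
  outer loop
   vertex 2.9 4.2 0.8
   vertex 3.7 1.6 2.3
   vertex 0.2 4.7 1.5
  endloop
 endfacet
 facet normal -0.292 -0.310 -0.905
  outer loop
   vertex 2.9 4.2 0.8
   vertex 0.2 4.7 1.5
   vertex 3.6 5.0 0.3
  endloop
 endfacet
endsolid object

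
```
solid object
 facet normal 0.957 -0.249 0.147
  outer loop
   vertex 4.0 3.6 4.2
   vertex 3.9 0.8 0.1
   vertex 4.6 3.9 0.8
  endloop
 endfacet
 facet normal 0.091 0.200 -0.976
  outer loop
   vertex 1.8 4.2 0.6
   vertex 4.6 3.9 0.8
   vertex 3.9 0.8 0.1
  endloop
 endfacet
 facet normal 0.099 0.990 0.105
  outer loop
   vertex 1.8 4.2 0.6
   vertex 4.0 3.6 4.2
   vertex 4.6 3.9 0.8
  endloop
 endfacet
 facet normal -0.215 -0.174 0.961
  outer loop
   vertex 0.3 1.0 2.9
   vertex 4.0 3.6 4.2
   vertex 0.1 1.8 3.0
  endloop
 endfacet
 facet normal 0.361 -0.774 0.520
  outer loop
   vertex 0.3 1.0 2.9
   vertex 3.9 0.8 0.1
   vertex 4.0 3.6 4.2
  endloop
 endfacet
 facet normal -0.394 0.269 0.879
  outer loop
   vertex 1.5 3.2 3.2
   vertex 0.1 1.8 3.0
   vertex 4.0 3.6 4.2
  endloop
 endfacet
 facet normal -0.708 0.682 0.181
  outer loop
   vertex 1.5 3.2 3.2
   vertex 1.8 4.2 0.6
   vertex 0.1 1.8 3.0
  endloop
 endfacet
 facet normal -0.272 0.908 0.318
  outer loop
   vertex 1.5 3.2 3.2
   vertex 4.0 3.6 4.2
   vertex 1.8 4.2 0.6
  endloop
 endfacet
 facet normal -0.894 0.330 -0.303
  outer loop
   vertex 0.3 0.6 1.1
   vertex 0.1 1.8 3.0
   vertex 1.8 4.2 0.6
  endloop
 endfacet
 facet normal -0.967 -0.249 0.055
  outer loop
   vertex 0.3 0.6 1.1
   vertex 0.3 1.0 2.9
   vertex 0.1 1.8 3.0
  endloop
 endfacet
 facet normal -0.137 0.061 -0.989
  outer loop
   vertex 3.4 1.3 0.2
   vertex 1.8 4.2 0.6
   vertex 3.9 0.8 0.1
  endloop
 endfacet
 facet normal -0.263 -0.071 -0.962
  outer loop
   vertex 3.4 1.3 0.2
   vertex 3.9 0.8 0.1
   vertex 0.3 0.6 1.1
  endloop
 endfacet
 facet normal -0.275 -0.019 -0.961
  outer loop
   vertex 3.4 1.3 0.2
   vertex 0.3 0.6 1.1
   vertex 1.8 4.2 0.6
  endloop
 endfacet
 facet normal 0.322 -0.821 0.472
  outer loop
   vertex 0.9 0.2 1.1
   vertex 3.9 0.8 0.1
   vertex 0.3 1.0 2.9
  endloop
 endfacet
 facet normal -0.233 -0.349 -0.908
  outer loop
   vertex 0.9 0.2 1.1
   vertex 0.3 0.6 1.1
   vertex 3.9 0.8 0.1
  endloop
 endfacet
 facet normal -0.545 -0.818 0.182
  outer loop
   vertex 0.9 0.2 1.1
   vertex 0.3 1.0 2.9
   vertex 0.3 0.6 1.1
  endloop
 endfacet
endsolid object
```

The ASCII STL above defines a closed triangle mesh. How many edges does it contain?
24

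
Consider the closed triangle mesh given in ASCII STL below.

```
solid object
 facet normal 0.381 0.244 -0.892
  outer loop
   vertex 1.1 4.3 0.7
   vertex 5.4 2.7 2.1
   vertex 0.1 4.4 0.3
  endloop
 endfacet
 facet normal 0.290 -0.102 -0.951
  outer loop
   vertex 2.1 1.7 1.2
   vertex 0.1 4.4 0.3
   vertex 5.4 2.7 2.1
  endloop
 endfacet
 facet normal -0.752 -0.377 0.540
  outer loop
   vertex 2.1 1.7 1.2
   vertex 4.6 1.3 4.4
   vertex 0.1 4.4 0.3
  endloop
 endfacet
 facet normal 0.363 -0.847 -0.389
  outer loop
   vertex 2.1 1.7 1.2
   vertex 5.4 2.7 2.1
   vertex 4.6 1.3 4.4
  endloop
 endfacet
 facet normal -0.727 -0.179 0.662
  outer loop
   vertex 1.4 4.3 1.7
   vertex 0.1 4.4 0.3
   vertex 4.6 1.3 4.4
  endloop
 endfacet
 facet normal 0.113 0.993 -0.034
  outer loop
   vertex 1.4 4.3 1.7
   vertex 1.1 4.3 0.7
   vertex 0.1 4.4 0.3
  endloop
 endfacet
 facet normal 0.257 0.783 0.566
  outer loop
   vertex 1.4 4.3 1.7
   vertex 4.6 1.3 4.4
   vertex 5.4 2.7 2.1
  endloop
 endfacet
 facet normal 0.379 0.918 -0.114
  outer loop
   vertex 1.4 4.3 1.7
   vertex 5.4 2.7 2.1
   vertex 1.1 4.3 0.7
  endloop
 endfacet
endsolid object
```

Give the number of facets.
8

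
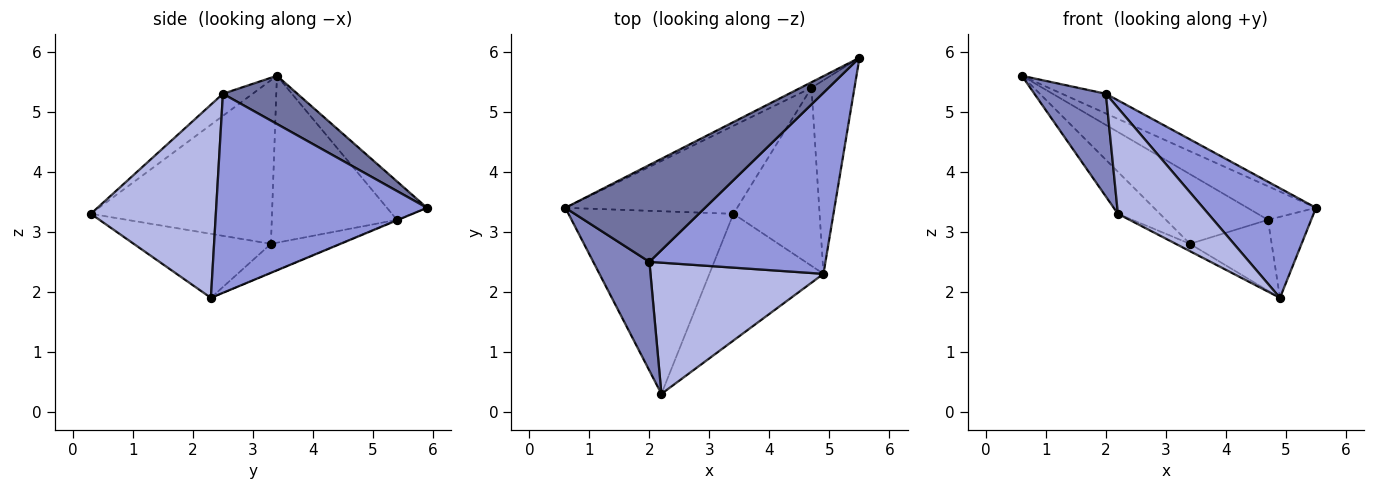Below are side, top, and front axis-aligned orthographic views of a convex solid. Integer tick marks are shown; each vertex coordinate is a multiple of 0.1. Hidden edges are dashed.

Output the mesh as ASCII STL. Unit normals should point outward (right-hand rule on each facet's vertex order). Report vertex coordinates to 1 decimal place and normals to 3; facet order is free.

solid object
 facet normal 0.320 0.189 0.928
  outer loop
   vertex 2.0 2.5 5.3
   vertex 5.5 5.9 3.4
   vertex 0.6 3.4 5.6
  endloop
 endfacet
 facet normal -0.275 -0.660 0.699
  outer loop
   vertex 2.0 2.5 5.3
   vertex 0.6 3.4 5.6
   vertex 2.2 0.3 3.3
  endloop
 endfacet
 facet normal 0.695 -0.372 0.615
  outer loop
   vertex 2.0 2.5 5.3
   vertex 4.9 2.3 1.9
   vertex 5.5 5.9 3.4
  endloop
 endfacet
 facet normal 0.656 -0.474 0.587
  outer loop
   vertex 2.0 2.5 5.3
   vertex 2.2 0.3 3.3
   vertex 4.9 2.3 1.9
  endloop
 endfacet
 facet normal -0.695 0.161 -0.701
  outer loop
   vertex 3.4 3.3 2.8
   vertex 2.2 0.3 3.3
   vertex 0.6 3.4 5.6
  endloop
 endfacet
 facet normal -0.489 0.050 -0.871
  outer loop
   vertex 3.4 3.3 2.8
   vertex 4.9 2.3 1.9
   vertex 2.2 0.3 3.3
  endloop
 endfacet
 facet normal -0.011 0.386 -0.922
  outer loop
   vertex 4.7 5.4 3.2
   vertex 5.5 5.9 3.4
   vertex 4.9 2.3 1.9
  endloop
 endfacet
 facet normal -0.297 0.353 -0.887
  outer loop
   vertex 4.7 5.4 3.2
   vertex 4.9 2.3 1.9
   vertex 3.4 3.3 2.8
  endloop
 endfacet
 facet normal -0.499 0.855 -0.140
  outer loop
   vertex 4.7 5.4 3.2
   vertex 0.6 3.4 5.6
   vertex 5.5 5.9 3.4
  endloop
 endfacet
 facet normal -0.606 0.494 -0.624
  outer loop
   vertex 4.7 5.4 3.2
   vertex 3.4 3.3 2.8
   vertex 0.6 3.4 5.6
  endloop
 endfacet
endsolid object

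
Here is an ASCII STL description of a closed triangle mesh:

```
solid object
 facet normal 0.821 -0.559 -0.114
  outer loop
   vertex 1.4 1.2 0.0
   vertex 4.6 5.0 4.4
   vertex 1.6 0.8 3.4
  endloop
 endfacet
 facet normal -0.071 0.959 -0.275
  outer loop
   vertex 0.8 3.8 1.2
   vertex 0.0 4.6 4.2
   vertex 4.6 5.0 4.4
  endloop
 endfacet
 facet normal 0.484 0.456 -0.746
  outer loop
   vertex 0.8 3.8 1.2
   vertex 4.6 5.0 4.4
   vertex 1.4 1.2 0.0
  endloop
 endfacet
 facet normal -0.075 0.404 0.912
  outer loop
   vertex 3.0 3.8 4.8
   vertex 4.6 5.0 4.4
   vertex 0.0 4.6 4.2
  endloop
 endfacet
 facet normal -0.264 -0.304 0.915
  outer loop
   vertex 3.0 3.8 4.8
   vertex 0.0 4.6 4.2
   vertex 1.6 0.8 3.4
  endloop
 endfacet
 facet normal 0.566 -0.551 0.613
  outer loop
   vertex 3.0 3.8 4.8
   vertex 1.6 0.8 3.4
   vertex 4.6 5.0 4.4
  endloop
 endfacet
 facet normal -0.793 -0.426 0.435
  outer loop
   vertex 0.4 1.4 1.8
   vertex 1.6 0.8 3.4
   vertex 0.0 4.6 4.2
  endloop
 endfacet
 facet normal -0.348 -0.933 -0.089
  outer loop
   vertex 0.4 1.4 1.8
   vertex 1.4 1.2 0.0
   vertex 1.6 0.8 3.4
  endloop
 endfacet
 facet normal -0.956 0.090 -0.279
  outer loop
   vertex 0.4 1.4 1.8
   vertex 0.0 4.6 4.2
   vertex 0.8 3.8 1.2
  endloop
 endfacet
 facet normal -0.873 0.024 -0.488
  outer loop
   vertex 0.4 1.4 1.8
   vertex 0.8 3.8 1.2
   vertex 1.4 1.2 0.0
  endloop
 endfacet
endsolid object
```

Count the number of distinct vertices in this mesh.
7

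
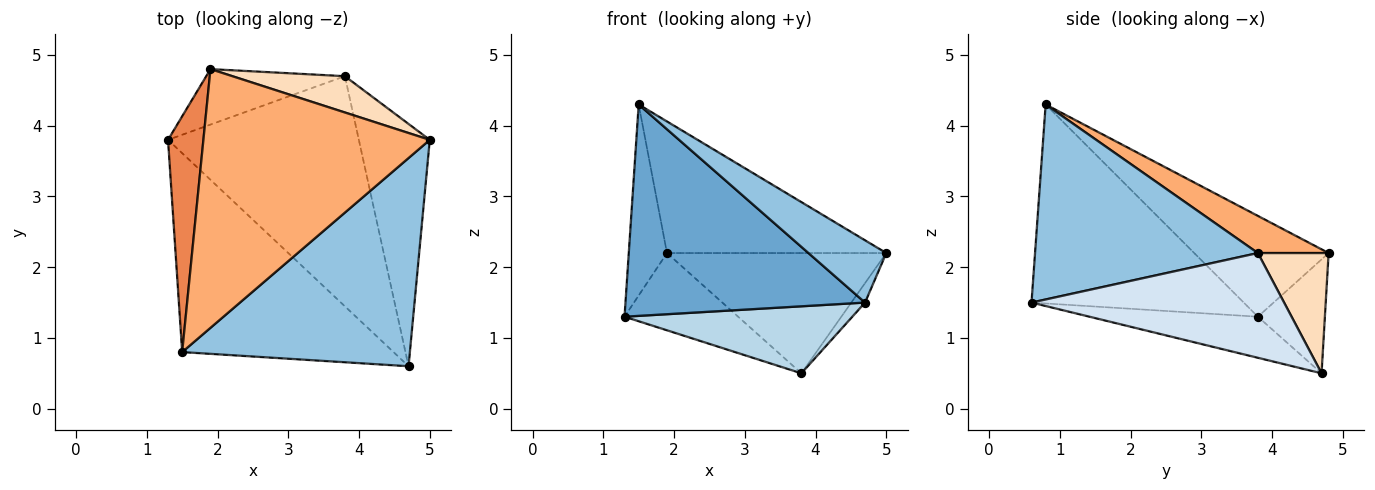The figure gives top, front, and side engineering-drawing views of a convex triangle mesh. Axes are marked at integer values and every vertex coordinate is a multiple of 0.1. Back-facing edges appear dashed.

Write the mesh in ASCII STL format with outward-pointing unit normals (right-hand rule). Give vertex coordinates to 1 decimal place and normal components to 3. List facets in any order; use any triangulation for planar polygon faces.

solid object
 facet normal -0.542 -0.612 -0.576
  outer loop
   vertex 1.5 0.8 4.3
   vertex 1.3 3.8 1.3
   vertex 4.7 0.6 1.5
  endloop
 endfacet
 facet normal 0.634 -0.221 0.741
  outer loop
   vertex 1.5 0.8 4.3
   vertex 4.7 0.6 1.5
   vertex 5.0 3.8 2.2
  endloop
 endfacet
 facet normal -0.202 -0.274 -0.940
  outer loop
   vertex 3.8 4.7 0.5
   vertex 4.7 0.6 1.5
   vertex 1.3 3.8 1.3
  endloop
 endfacet
 facet normal 0.827 0.045 -0.560
  outer loop
   vertex 3.8 4.7 0.5
   vertex 5.0 3.8 2.2
   vertex 4.7 0.6 1.5
  endloop
 endfacet
 facet normal -0.911 0.259 0.320
  outer loop
   vertex 1.9 4.8 2.2
   vertex 1.3 3.8 1.3
   vertex 1.5 0.8 4.3
  endloop
 endfacet
 facet normal 0.145 0.449 0.882
  outer loop
   vertex 1.9 4.8 2.2
   vertex 1.5 0.8 4.3
   vertex 5.0 3.8 2.2
  endloop
 endfacet
 facet normal -0.432 0.733 -0.526
  outer loop
   vertex 1.9 4.8 2.2
   vertex 3.8 4.7 0.5
   vertex 1.3 3.8 1.3
  endloop
 endfacet
 facet normal 0.295 0.915 0.276
  outer loop
   vertex 1.9 4.8 2.2
   vertex 5.0 3.8 2.2
   vertex 3.8 4.7 0.5
  endloop
 endfacet
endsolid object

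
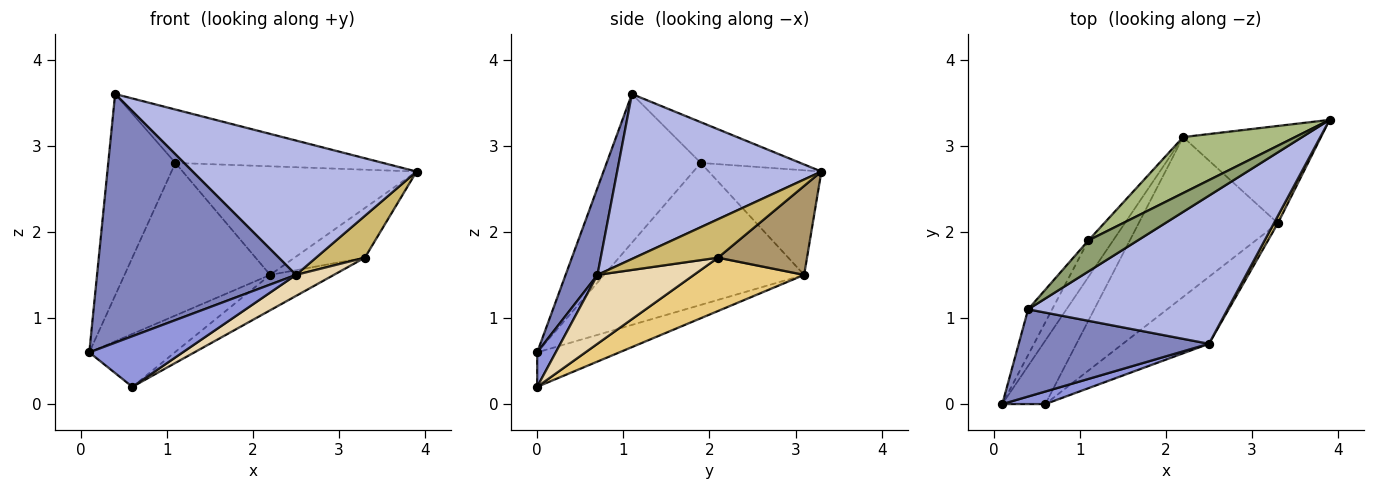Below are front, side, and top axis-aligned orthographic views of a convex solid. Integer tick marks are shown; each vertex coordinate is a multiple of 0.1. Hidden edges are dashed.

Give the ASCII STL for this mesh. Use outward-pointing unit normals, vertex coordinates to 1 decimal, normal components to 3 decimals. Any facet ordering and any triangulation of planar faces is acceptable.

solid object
 facet normal -0.524 0.545 -0.655
  outer loop
   vertex 2.2 3.1 1.5
   vertex 0.6 0.0 0.2
   vertex 0.1 0.0 0.6
  endloop
 endfacet
 facet normal 0.149 -0.933 0.327
  outer loop
   vertex 2.5 0.7 1.5
   vertex 0.4 1.1 3.6
   vertex 0.1 0.0 0.6
  endloop
 endfacet
 facet normal 0.189 -0.953 0.237
  outer loop
   vertex 2.5 0.7 1.5
   vertex 0.1 0.0 0.6
   vertex 0.6 0.0 0.2
  endloop
 endfacet
 facet normal 0.522 -0.573 0.632
  outer loop
   vertex 2.5 0.7 1.5
   vertex 3.9 3.3 2.7
   vertex 0.4 1.1 3.6
  endloop
 endfacet
 facet normal -0.383 0.799 0.464
  outer loop
   vertex 1.1 1.9 2.8
   vertex 0.4 1.1 3.6
   vertex 3.9 3.3 2.7
  endloop
 endfacet
 facet normal -0.394 0.817 0.421
  outer loop
   vertex 1.1 1.9 2.8
   vertex 3.9 3.3 2.7
   vertex 2.2 3.1 1.5
  endloop
 endfacet
 facet normal -0.807 0.576 -0.130
  outer loop
   vertex 1.1 1.9 2.8
   vertex 0.1 0.0 0.6
   vertex 0.4 1.1 3.6
  endloop
 endfacet
 facet normal -0.801 0.583 -0.139
  outer loop
   vertex 1.1 1.9 2.8
   vertex 2.2 3.1 1.5
   vertex 0.1 0.0 0.6
  endloop
 endfacet
 facet normal 0.499 0.394 -0.772
  outer loop
   vertex 3.3 2.1 1.7
   vertex 2.2 3.1 1.5
   vertex 3.9 3.3 2.7
  endloop
 endfacet
 facet normal 0.859 -0.504 0.089
  outer loop
   vertex 3.3 2.1 1.7
   vertex 3.9 3.3 2.7
   vertex 2.5 0.7 1.5
  endloop
 endfacet
 facet normal 0.350 0.203 -0.914
  outer loop
   vertex 3.3 2.1 1.7
   vertex 0.6 0.0 0.2
   vertex 2.2 3.1 1.5
  endloop
 endfacet
 facet normal 0.607 -0.238 -0.758
  outer loop
   vertex 3.3 2.1 1.7
   vertex 2.5 0.7 1.5
   vertex 0.6 0.0 0.2
  endloop
 endfacet
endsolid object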